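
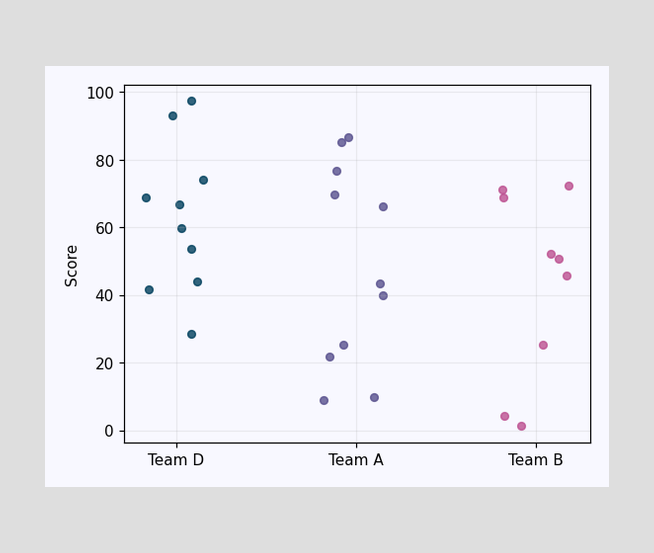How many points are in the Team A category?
11

Counting the markers in the Team A column gives 11.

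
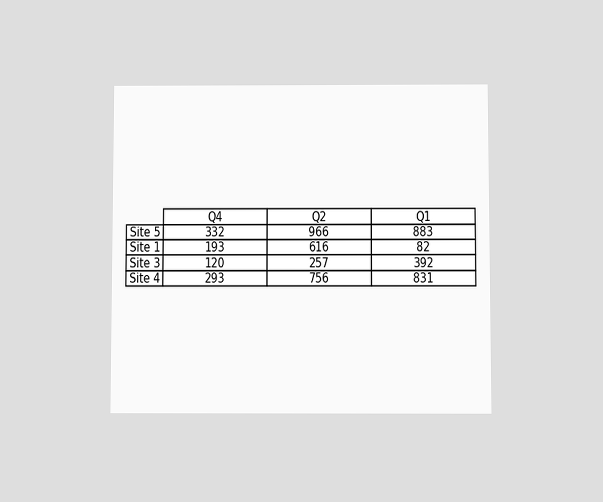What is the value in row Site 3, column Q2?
257

The chart is viewed slightly from below. The (Site 3, Q2) cell reads 257.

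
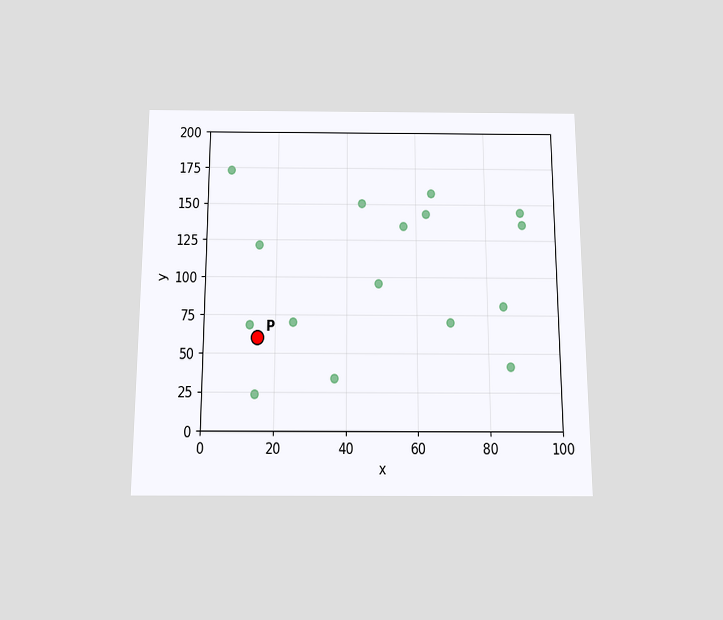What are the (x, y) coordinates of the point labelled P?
The chart is viewed slightly from below. Following the gridlines from P to each axis, P sits at (15, 60).

(15, 60)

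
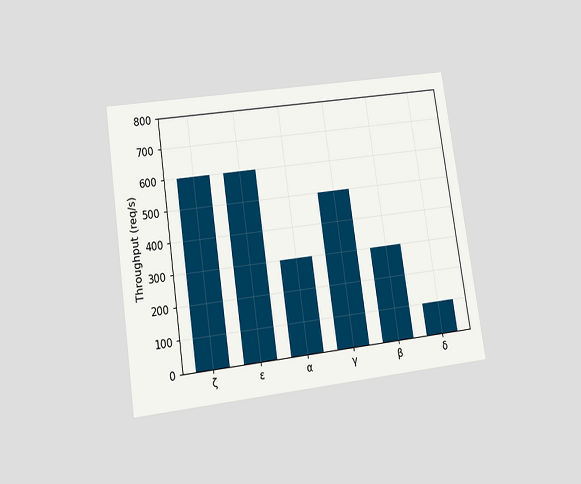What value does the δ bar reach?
The chart is tilted about 8° counter-clockwise and viewed slightly from below. Reading along the chart's y-axis, the δ bar reaches 100req/s.

100req/s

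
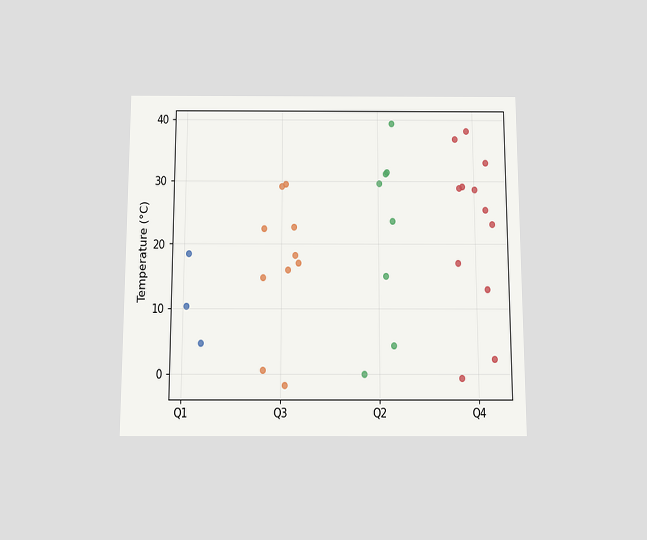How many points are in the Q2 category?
8

The chart is viewed slightly from below. Counting the markers in the Q2 column gives 8.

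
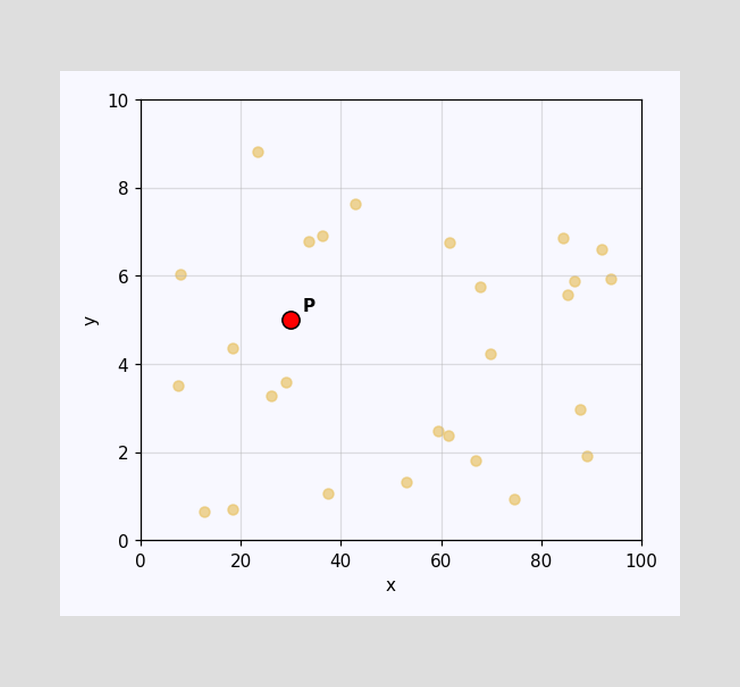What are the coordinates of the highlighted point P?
Following the gridlines from P to each axis, P sits at (30, 5).

(30, 5)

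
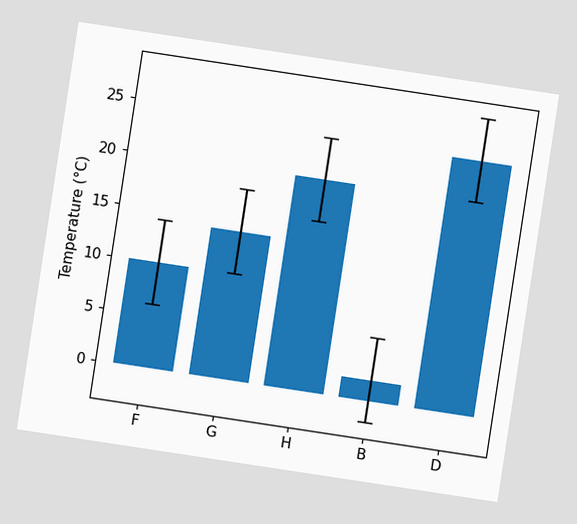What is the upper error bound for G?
The chart is tilted about 9° clockwise. The G bar's upper whisker reaches 18°C.

18°C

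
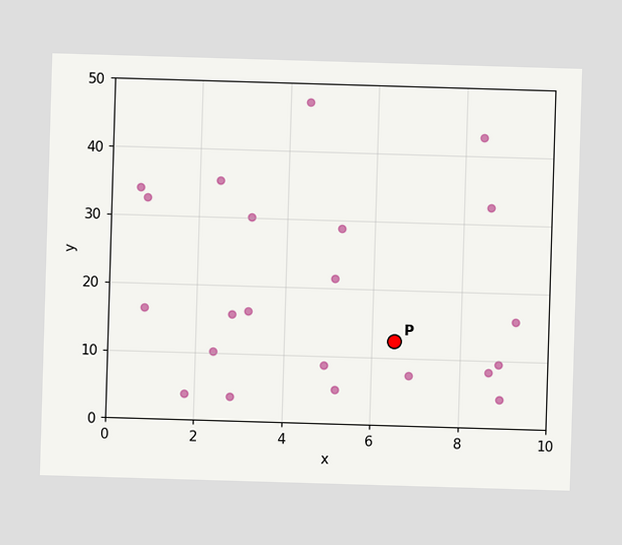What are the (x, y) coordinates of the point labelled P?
(6.5, 12.5)

Following the gridlines from P to each axis, P sits at (6.5, 12.5).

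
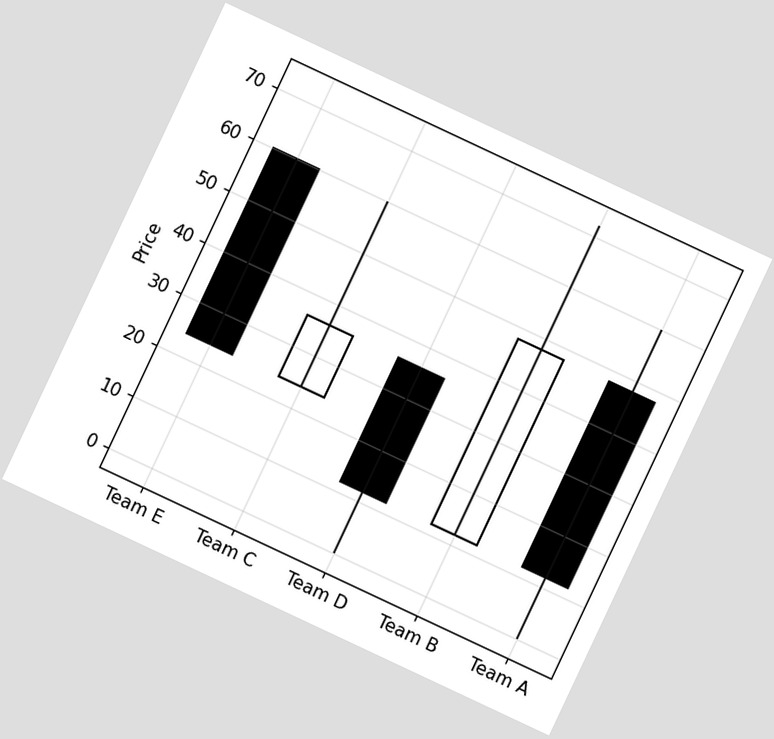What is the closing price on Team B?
48

The chart is tilted about 25° clockwise. The Team B candle closes at 48.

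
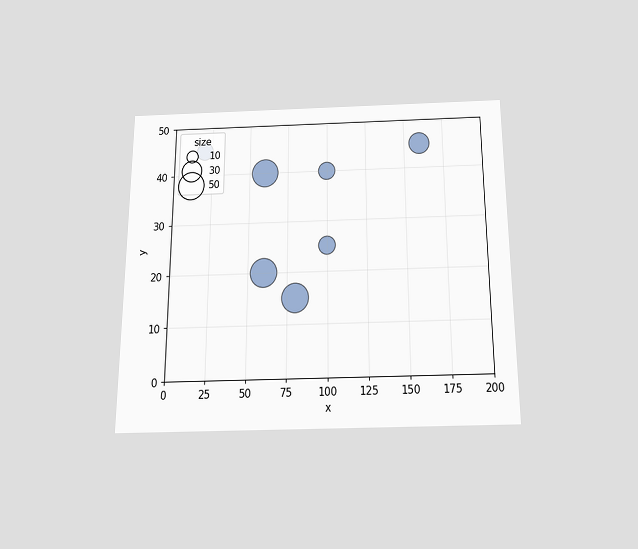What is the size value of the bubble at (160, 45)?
30

The chart is viewed slightly from below. Matching the bubble at (160, 45) against the size legend gives 30.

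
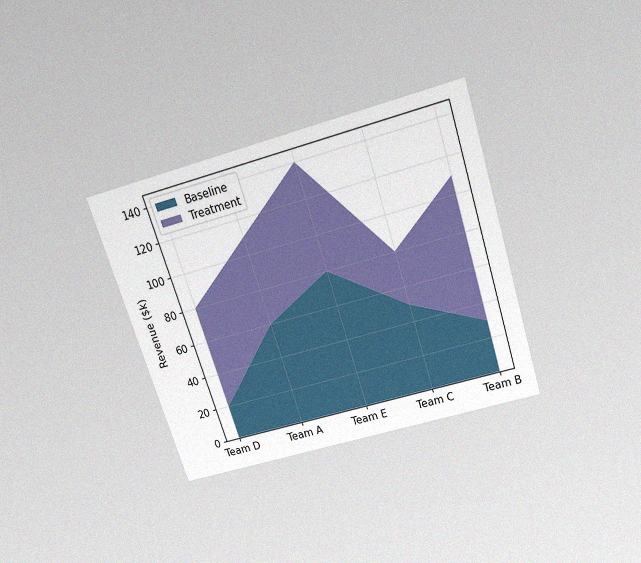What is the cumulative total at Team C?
$80k

The chart is tilted about 18° counter-clockwise and viewed slightly from above, with some photo noise. The stacked total at Team C reaches $80k.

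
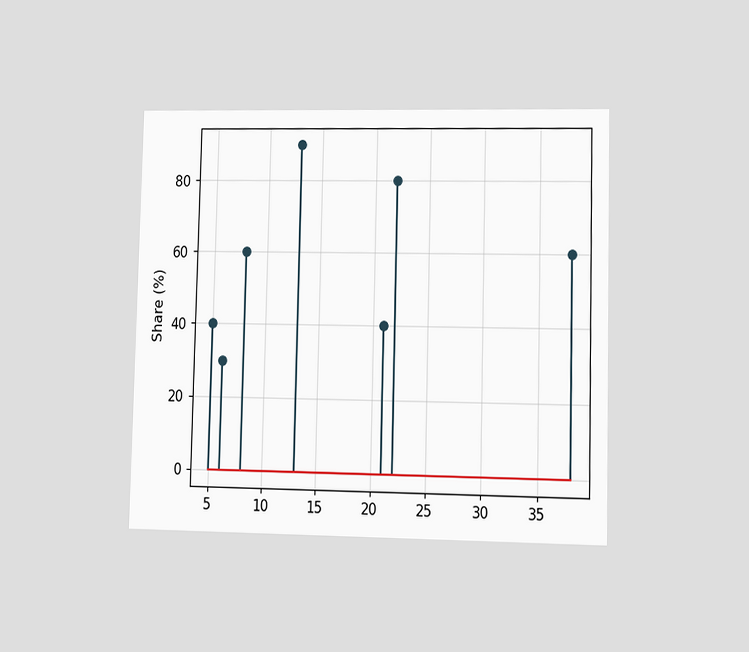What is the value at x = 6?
The chart is viewed at a slight angle. The stem at x=6 reaches 30%.

30%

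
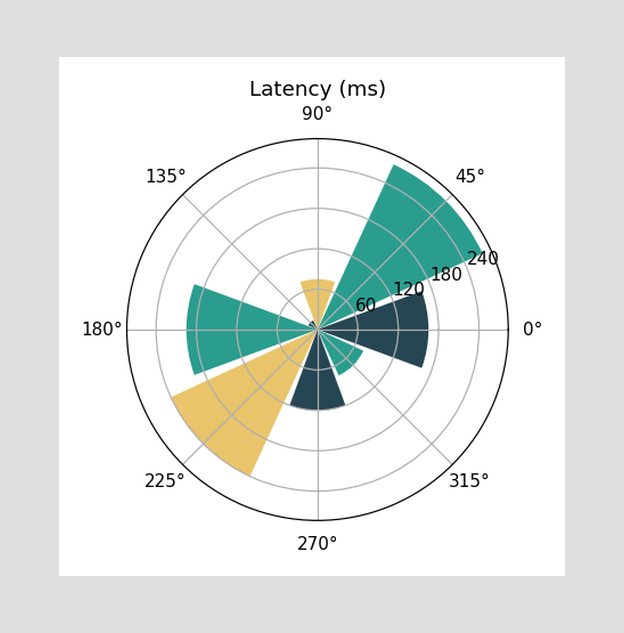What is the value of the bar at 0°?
165ms

The bar at 0° reaches 165ms on the radial axis.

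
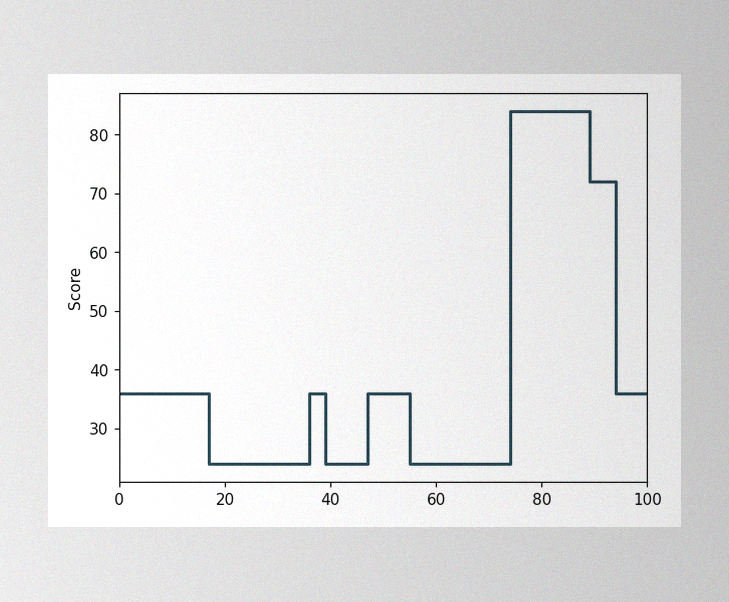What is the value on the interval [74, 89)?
84

The image has some photo noise and uneven lighting. On [74, 89) the step sits at 84.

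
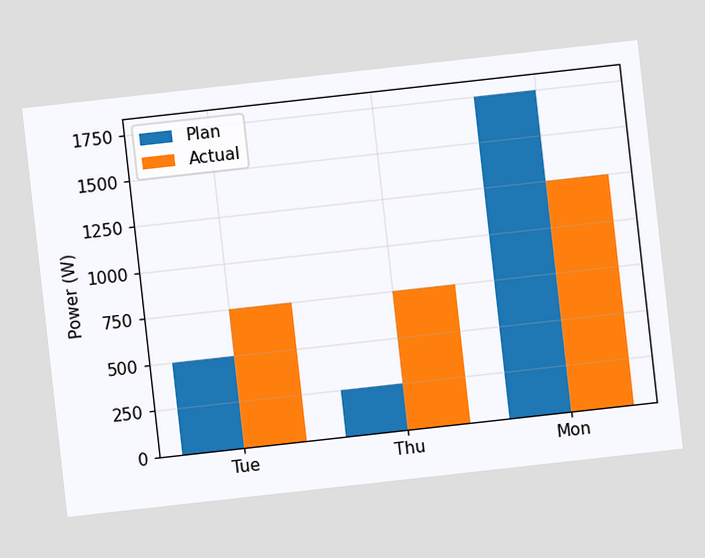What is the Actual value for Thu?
The chart is tilted about 6° counter-clockwise. The Actual bar at Thu reaches 750W on the y-axis.

750W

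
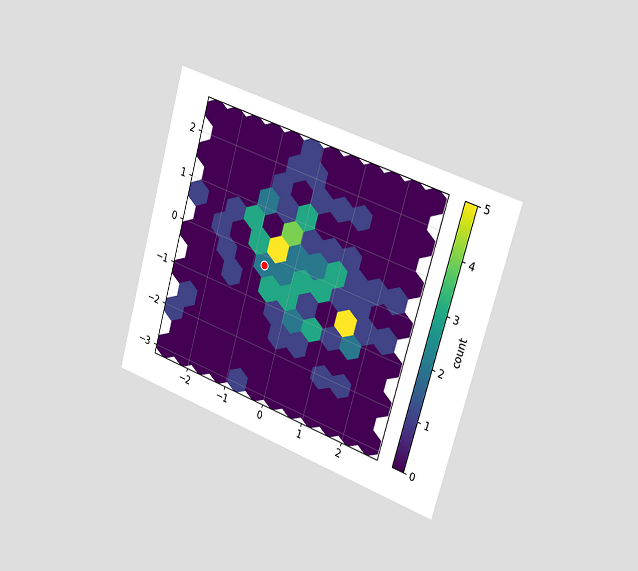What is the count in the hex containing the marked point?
2

The chart is tilted about 16° clockwise and viewed slightly from the right. The marked hex reads 2 on the colorbar.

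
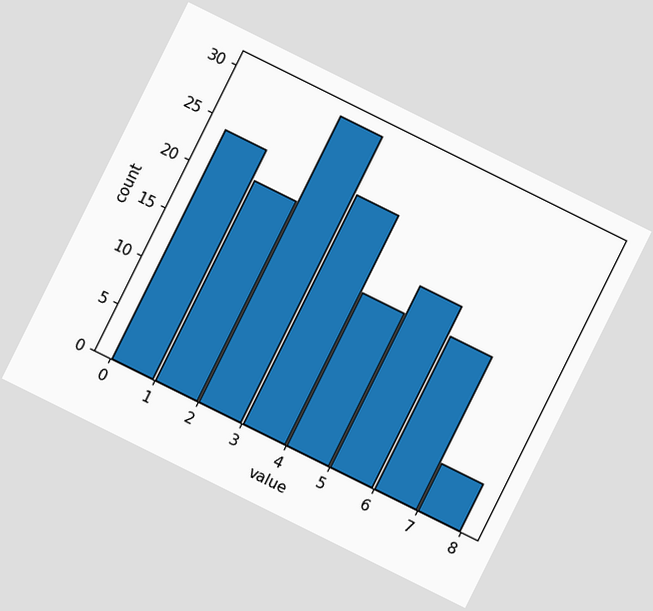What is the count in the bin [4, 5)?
16

The chart is tilted about 26° clockwise. The [4, 5) bin has height 16.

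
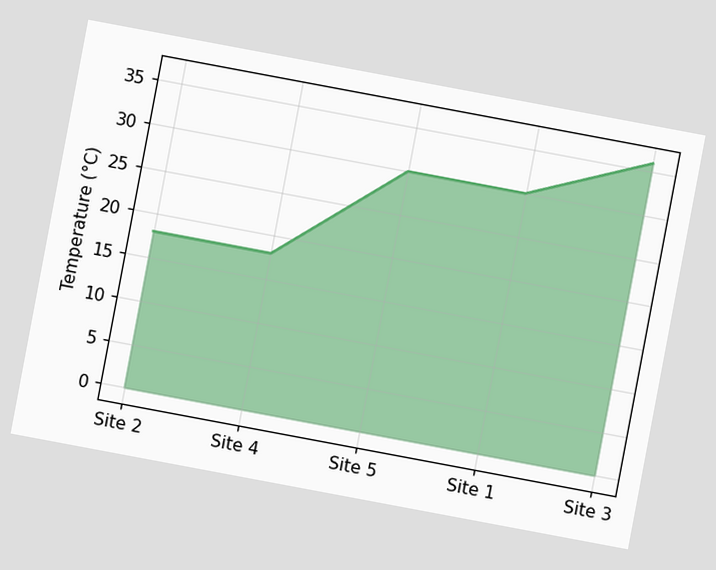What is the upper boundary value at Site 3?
The chart is tilted about 11° clockwise. At Site 3 the upper boundary is at 36°C.

36°C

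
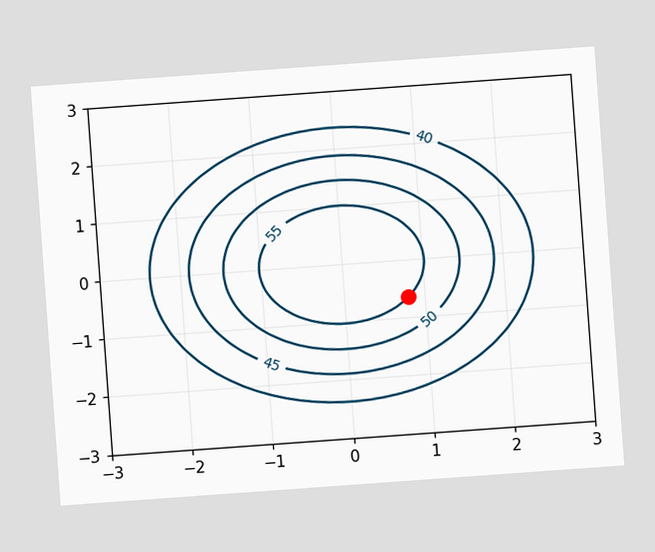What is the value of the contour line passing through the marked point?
The chart is tilted about 4° counter-clockwise. The marked point sits on the contour labelled 55.

55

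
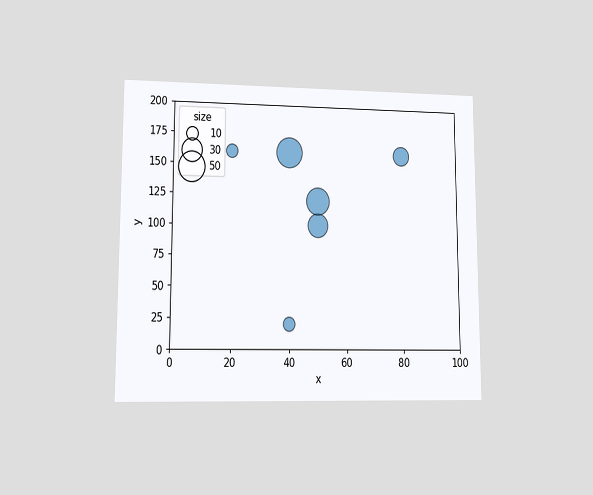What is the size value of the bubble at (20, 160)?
10

The chart is viewed at a slight angle. Matching the bubble at (20, 160) against the size legend gives 10.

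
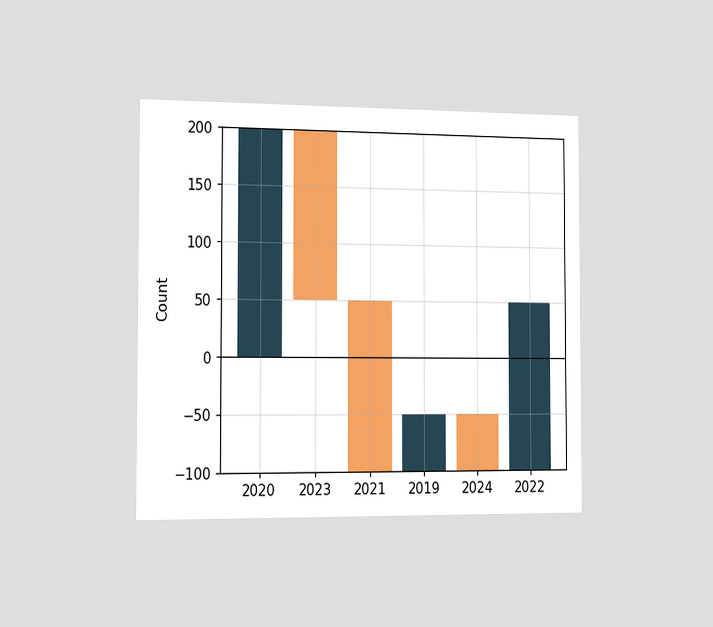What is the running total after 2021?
The chart is viewed slightly from the left. After 2021 the running total reaches -100.

-100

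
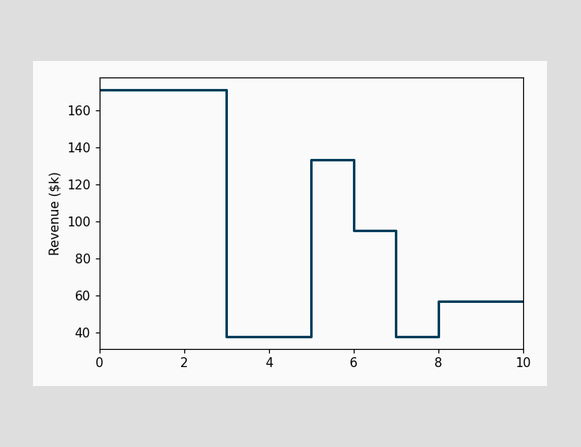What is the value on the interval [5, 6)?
$133k

On [5, 6) the step sits at $133k.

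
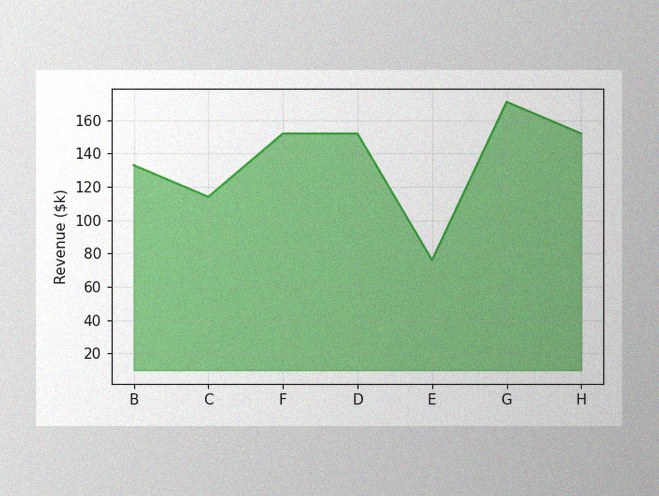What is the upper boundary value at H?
$152k

The image has some photo noise and uneven lighting. At H the upper boundary is at $152k.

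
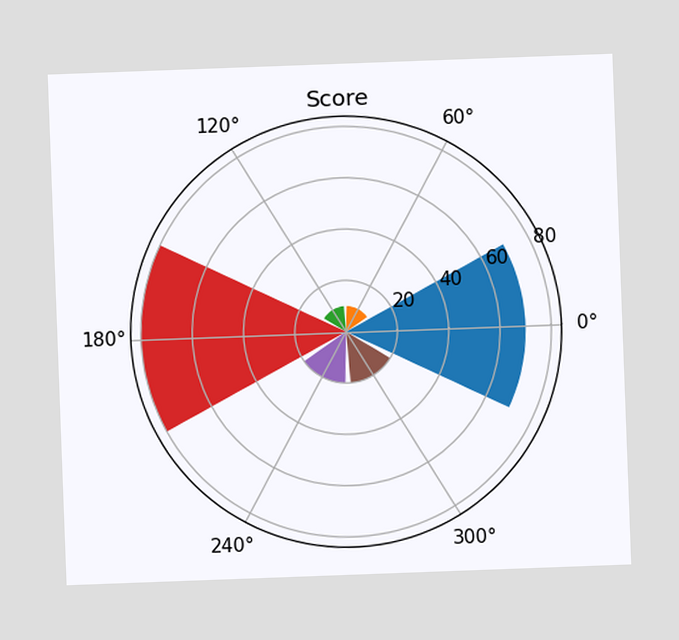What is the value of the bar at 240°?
The chart is tilted about 2° counter-clockwise. The bar at 240° reaches 20 on the radial axis.

20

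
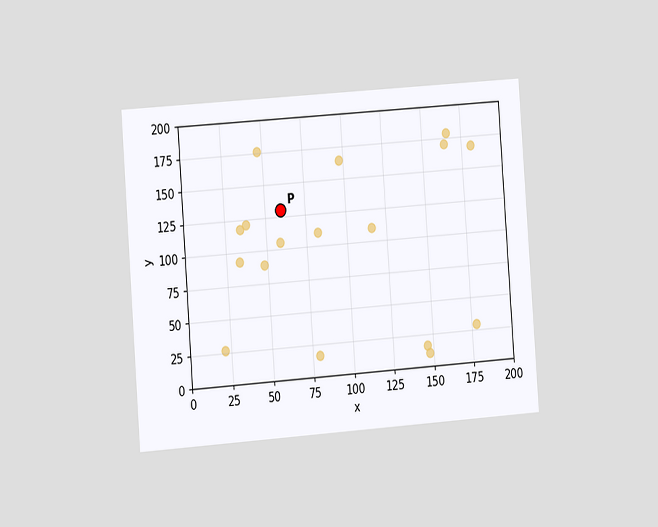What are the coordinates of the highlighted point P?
(60, 130)

The chart is tilted about 4° counter-clockwise and viewed slightly from the left. Following the gridlines from P to each axis, P sits at (60, 130).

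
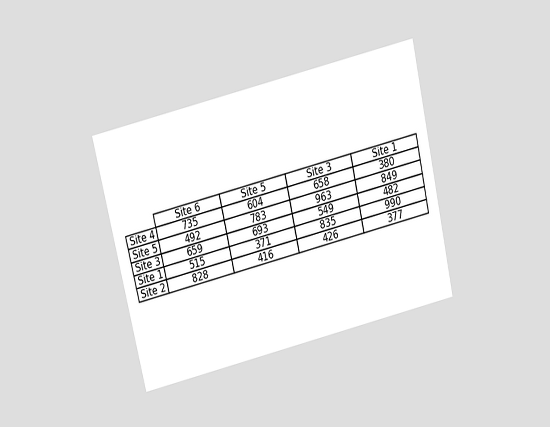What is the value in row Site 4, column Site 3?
The chart is tilted about 13° counter-clockwise and viewed slightly from above. The (Site 4, Site 3) cell reads 658.

658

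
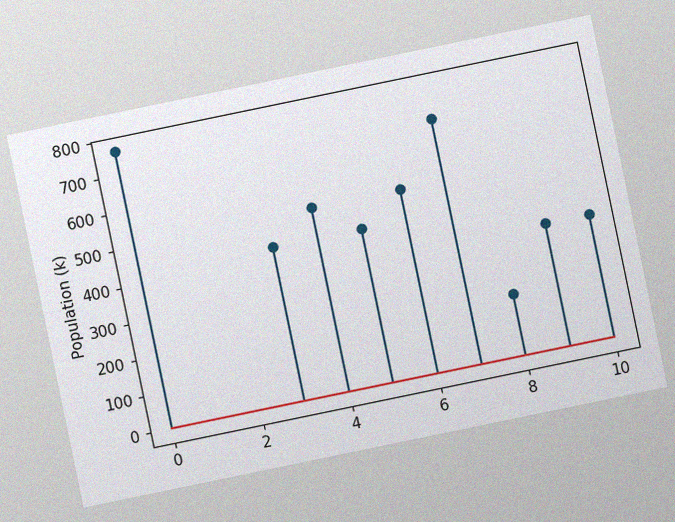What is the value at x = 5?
The chart is tilted about 12° counter-clockwise, with some photo noise. The stem at x=5 reaches 425k.

425k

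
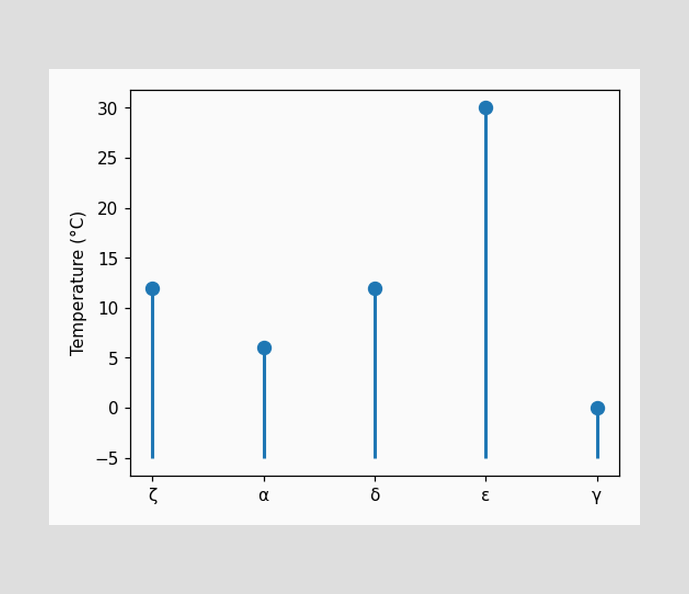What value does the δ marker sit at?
The δ marker sits at 12°C.

12°C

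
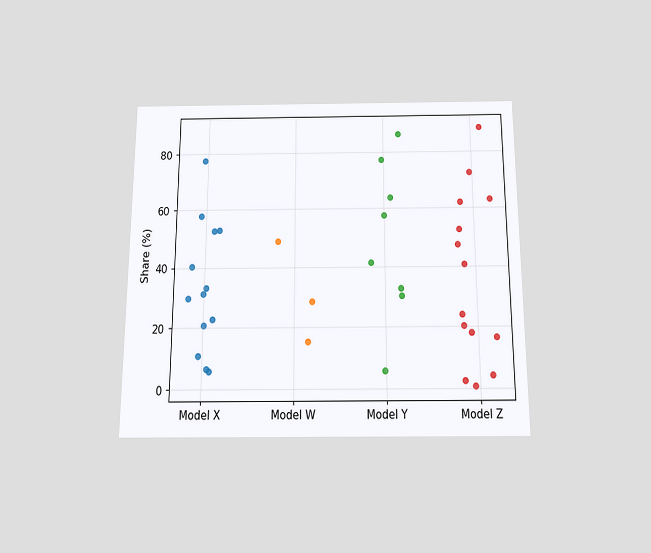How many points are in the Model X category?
The chart is viewed slightly from below. Counting the markers in the Model X column gives 13.

13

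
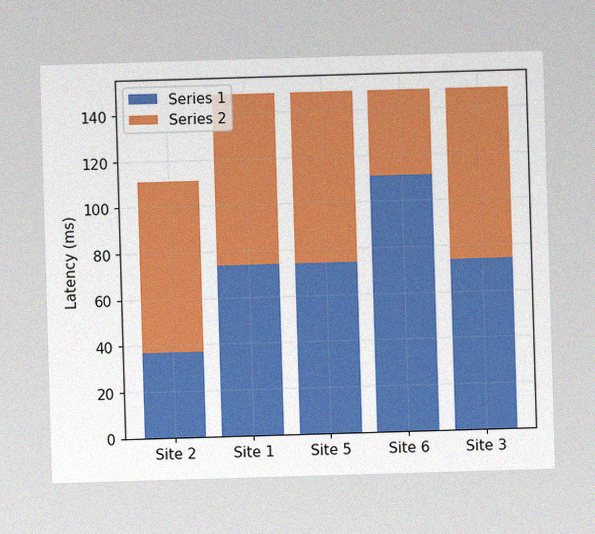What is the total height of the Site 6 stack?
148ms

The image has some photo noise and uneven lighting. The Site 6 stack's top reaches 148ms on the y-axis.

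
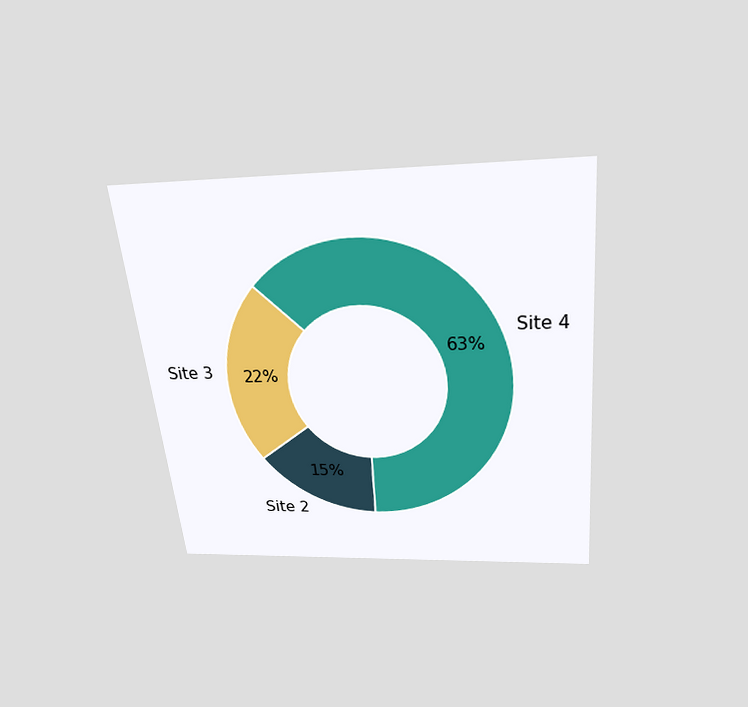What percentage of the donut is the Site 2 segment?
The chart is tilted about 6° counter-clockwise and viewed slightly from above. The Site 2 segment takes up 15% of the ring.

15%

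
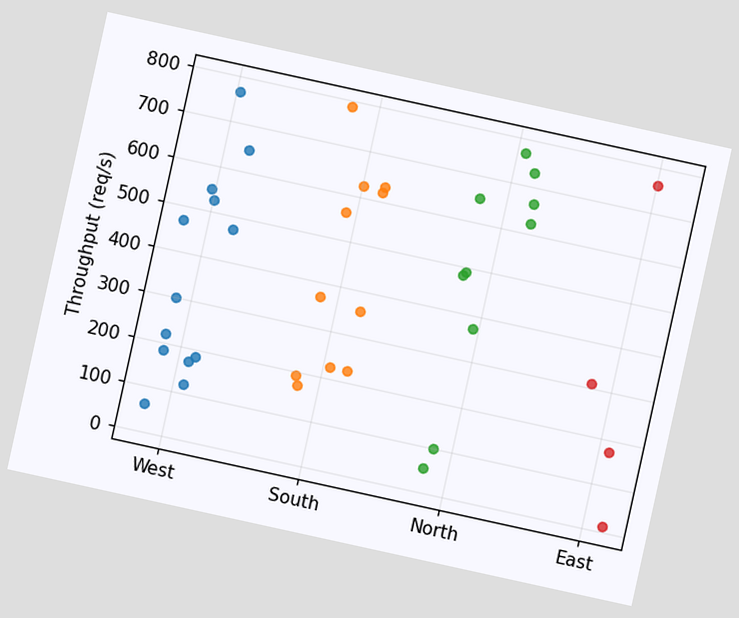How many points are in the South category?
The chart is tilted about 12° clockwise. Counting the markers in the South column gives 11.

11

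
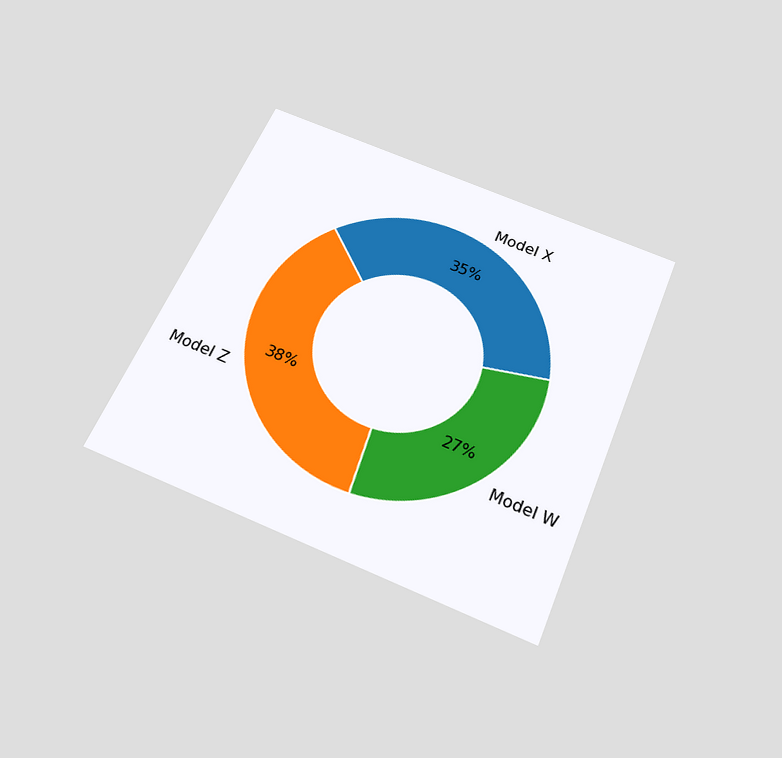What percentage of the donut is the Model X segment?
The chart is tilted about 23° clockwise and viewed slightly from below. The Model X segment takes up 35% of the ring.

35%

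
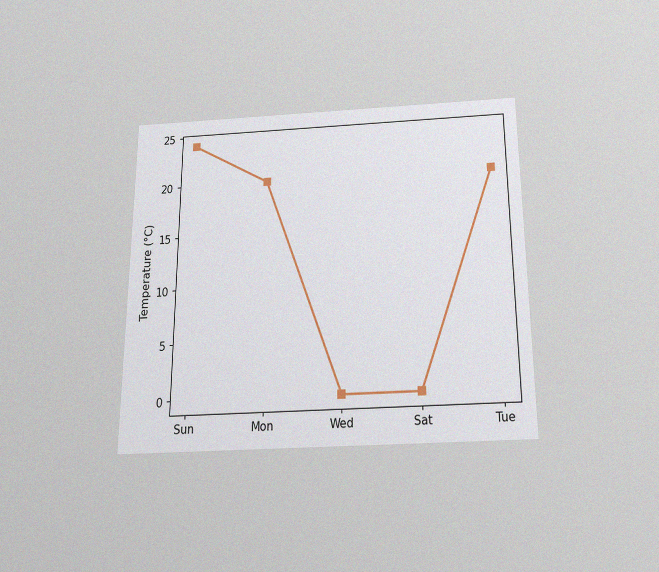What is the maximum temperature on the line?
24°C

The chart is viewed slightly from below, with some photo noise. The highest point is at Sun, and reading across to the y-axis gives 24°C.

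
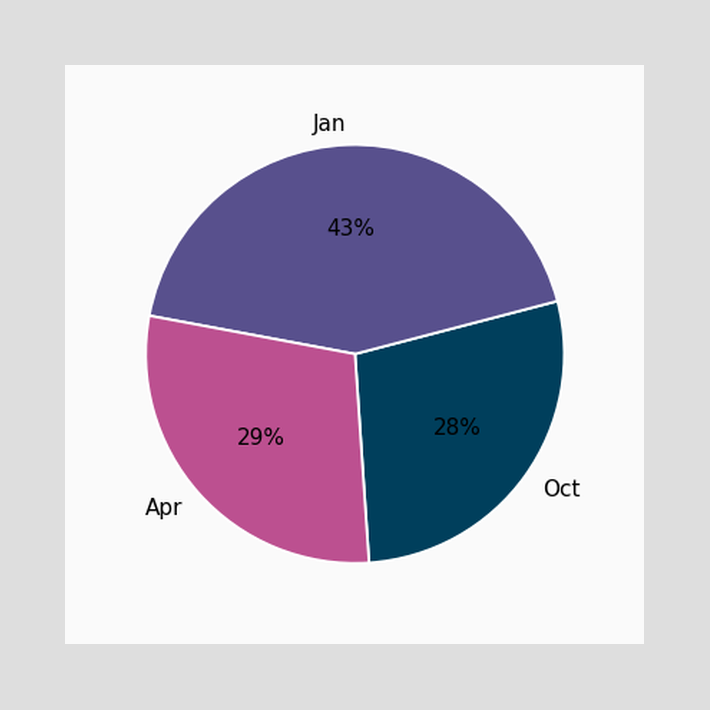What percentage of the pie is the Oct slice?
28%

The Oct slice takes up 28% of the pie.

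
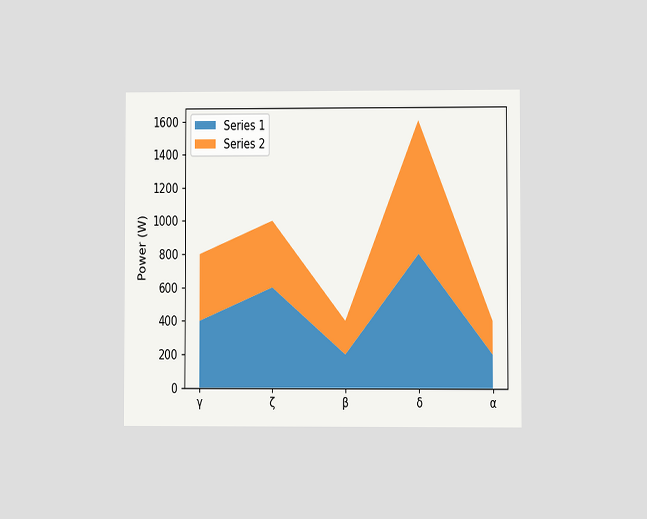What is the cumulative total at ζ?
The chart is viewed at a slight angle. The stacked total at ζ reaches 1000W.

1000W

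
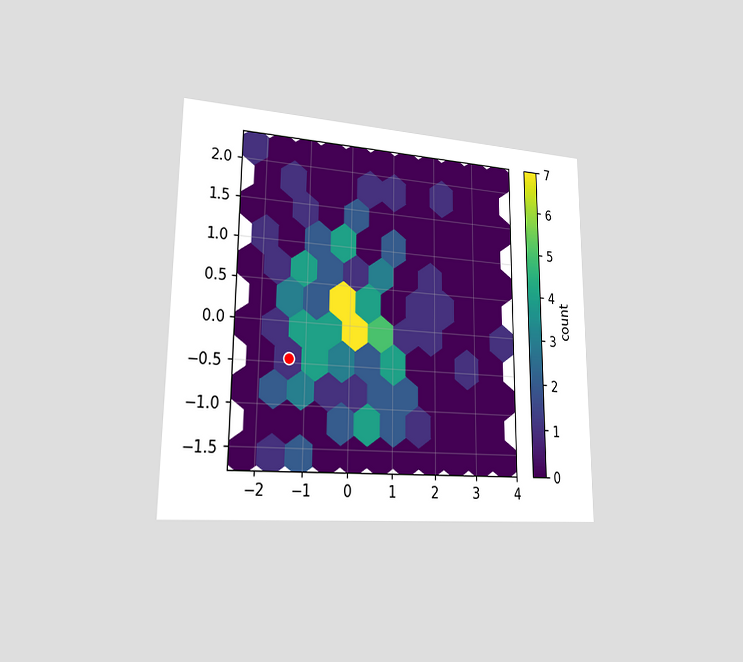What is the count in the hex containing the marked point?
1

The chart is viewed slightly from the left. The marked hex reads 1 on the colorbar.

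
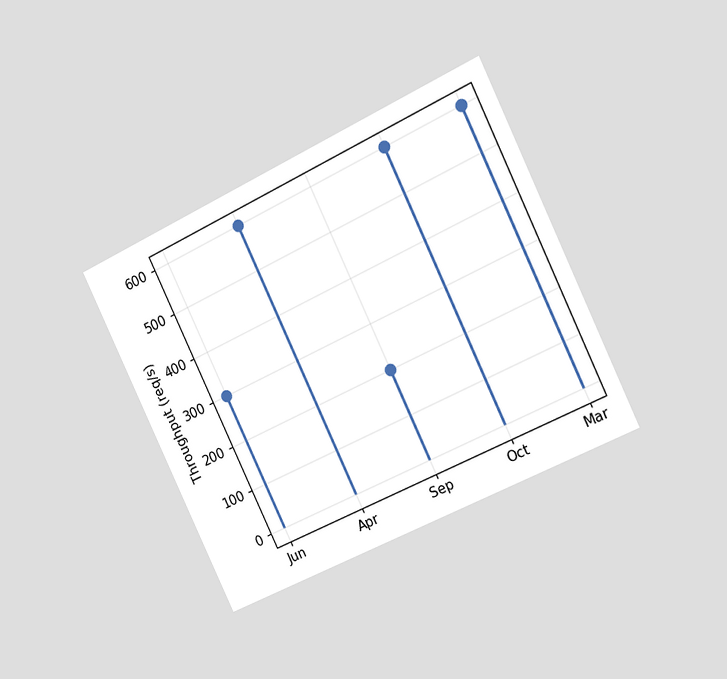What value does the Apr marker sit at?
600req/s

The chart is tilted about 25° counter-clockwise and viewed slightly from the right. The Apr marker sits at 600req/s.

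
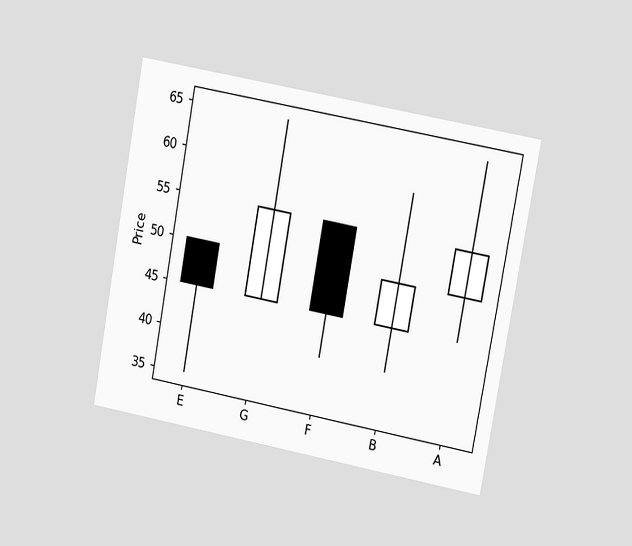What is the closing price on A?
The chart is tilted about 10° clockwise and viewed at a slight angle. The A candle closes at 55.

55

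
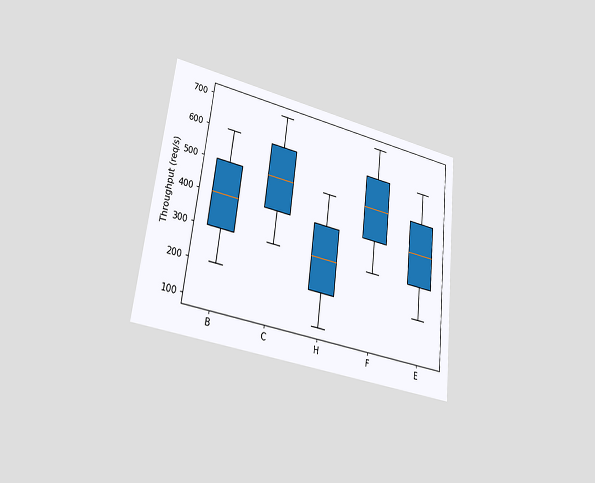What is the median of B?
400req/s

The chart is tilted about 7° clockwise and viewed at a slight angle. The median line in the B box sits at 400req/s.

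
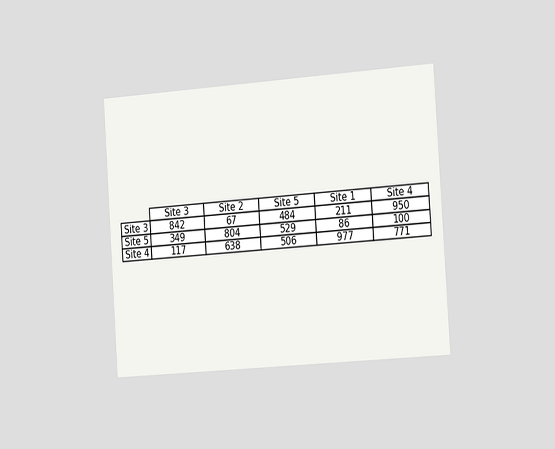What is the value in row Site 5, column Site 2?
804

The chart is tilted about 4° counter-clockwise and viewed slightly from the right. The (Site 5, Site 2) cell reads 804.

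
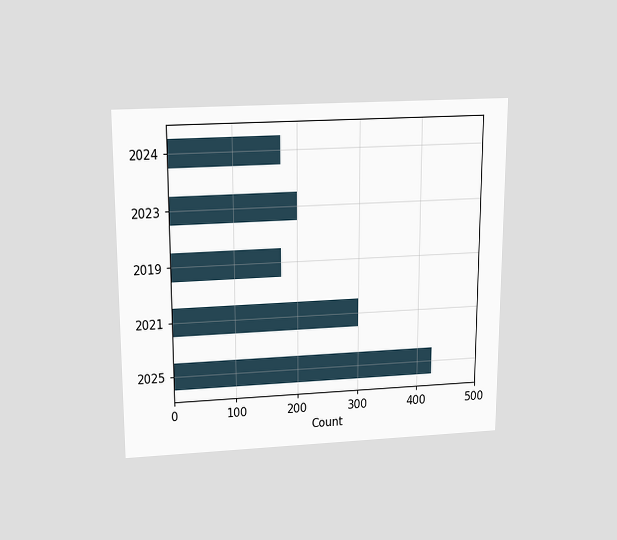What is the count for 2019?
175

The chart is viewed slightly from above. Reading along the chart's x-axis, the 2019 bar reaches 175.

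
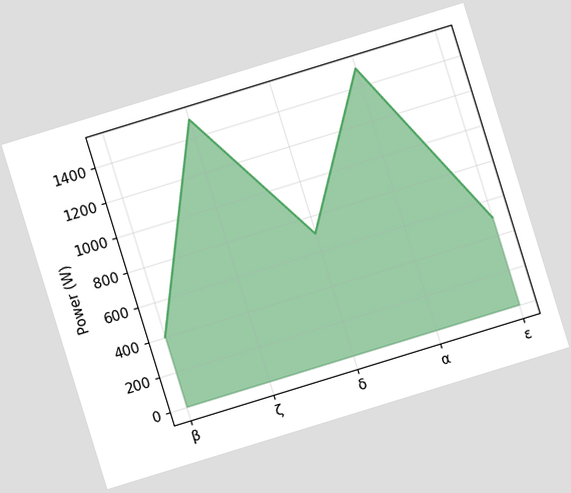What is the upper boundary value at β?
The chart is tilted about 17° counter-clockwise. At β the upper boundary is at 400W.

400W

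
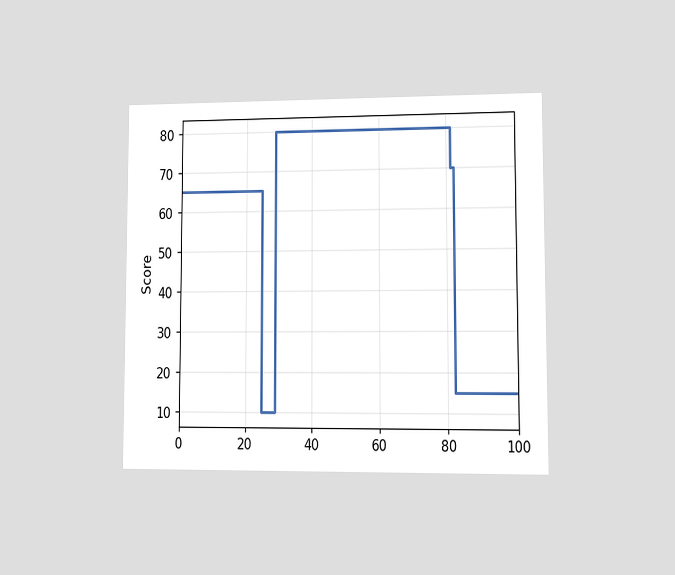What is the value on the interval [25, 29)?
The chart is viewed at a slight angle. On [25, 29) the step sits at 10.

10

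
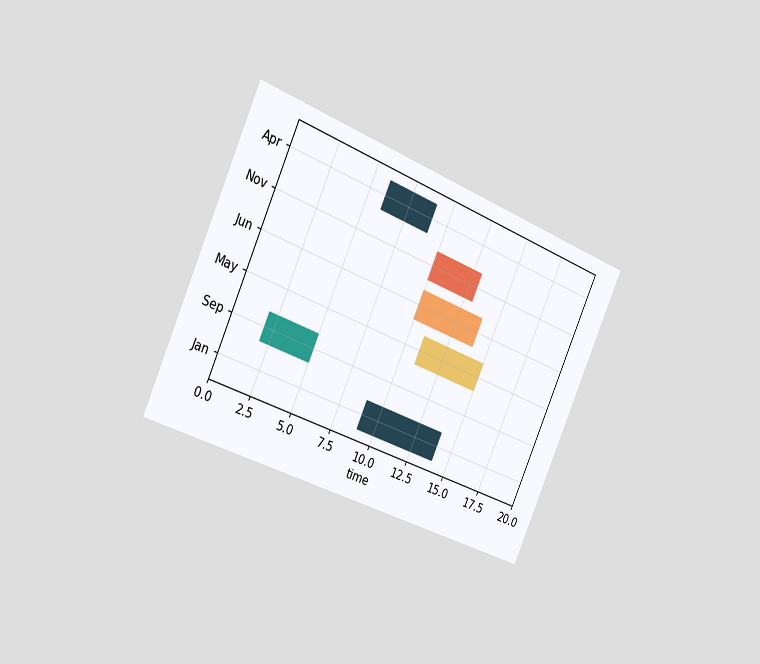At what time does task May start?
The chart is tilted about 24° clockwise and viewed slightly from the left. The May bar begins at t=11.

11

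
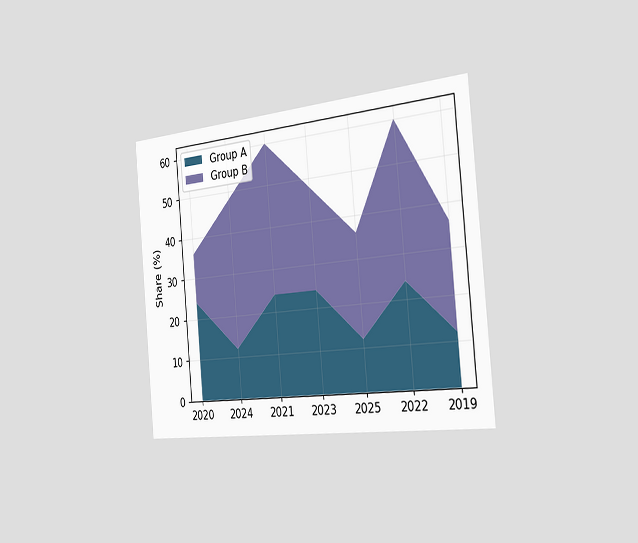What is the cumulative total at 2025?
The chart is tilted about 5° counter-clockwise and viewed slightly from the right. The stacked total at 2025 reaches 36%.

36%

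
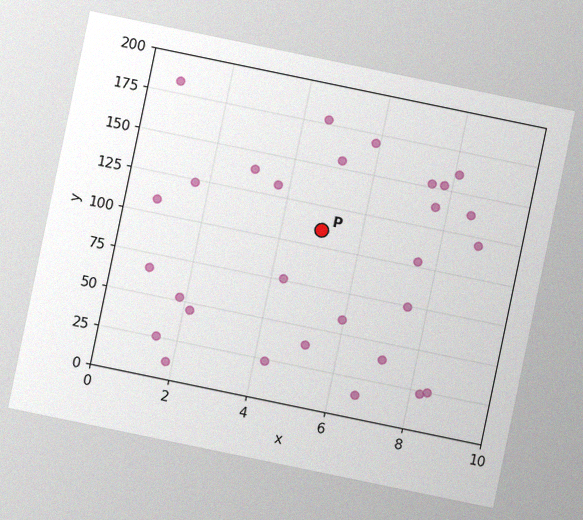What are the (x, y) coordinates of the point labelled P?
The chart is tilted about 12° clockwise, with some photo noise. Following the gridlines from P to each axis, P sits at (5, 110).

(5, 110)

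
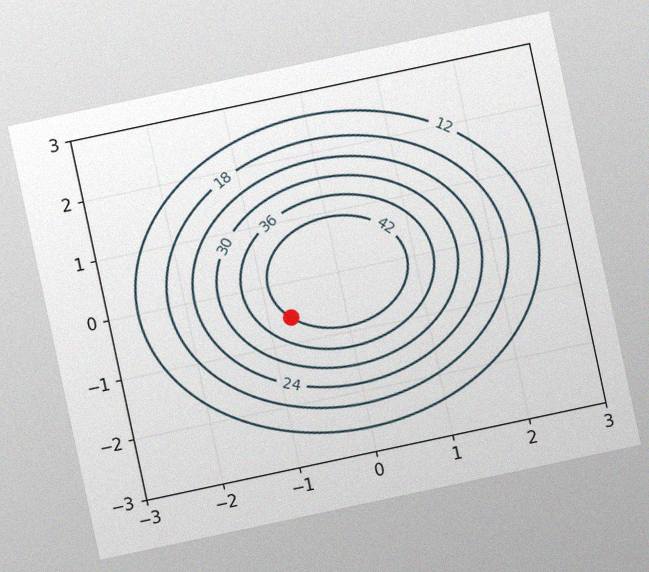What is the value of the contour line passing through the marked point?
The chart is tilted about 12° counter-clockwise, with some photo noise. The marked point sits on the contour labelled 42.

42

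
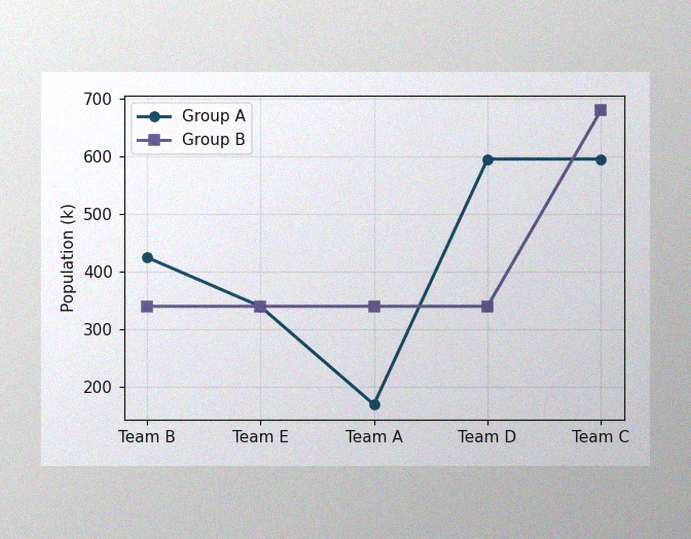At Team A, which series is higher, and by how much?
Group B, by 170k

The image has some photo noise and uneven lighting. At Team A, Group B sits above the other line by 170k.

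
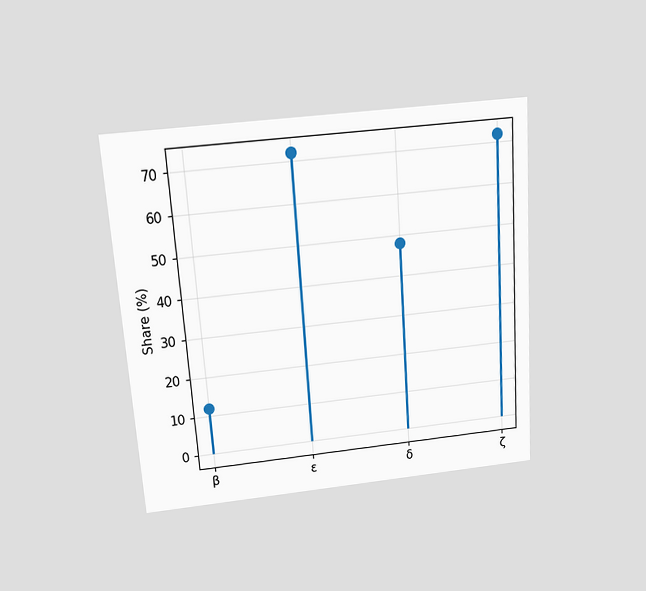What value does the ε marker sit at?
The chart is tilted about 4° counter-clockwise and viewed slightly from above. The ε marker sits at 72%.

72%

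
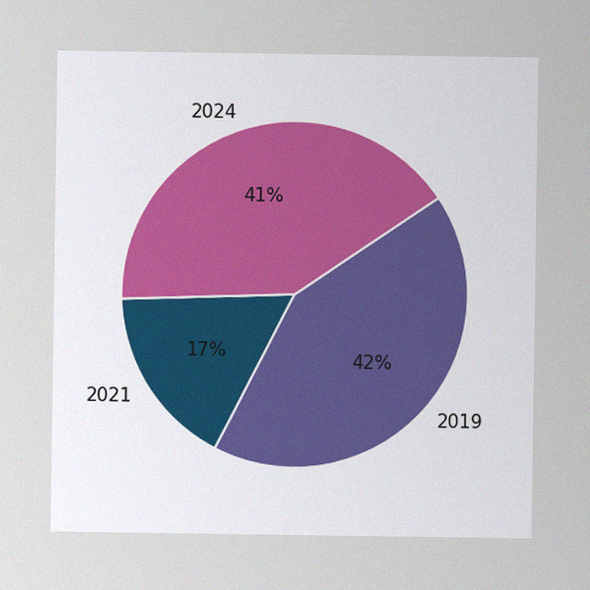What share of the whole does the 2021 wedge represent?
17%

The image has some photo noise and uneven lighting. The 2021 slice takes up 17% of the pie.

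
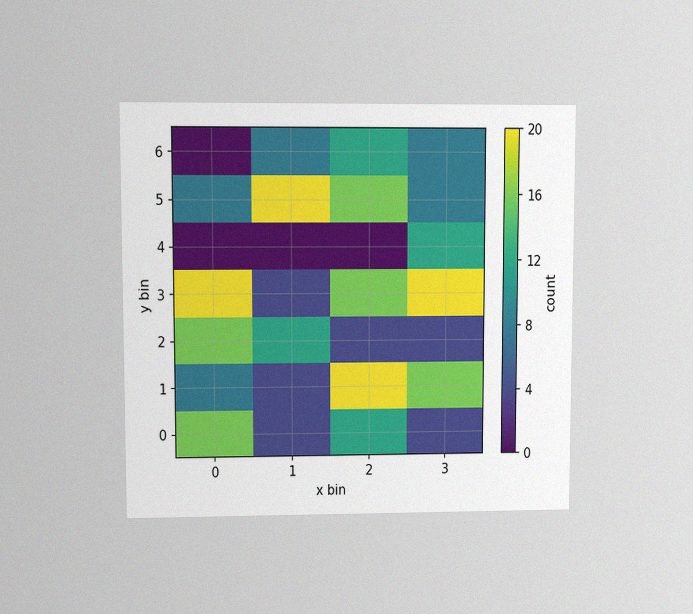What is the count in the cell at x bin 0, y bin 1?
The chart is viewed at a slight angle, with some photo noise. Matching the cell (0, 1) against the colorbar gives 8.

8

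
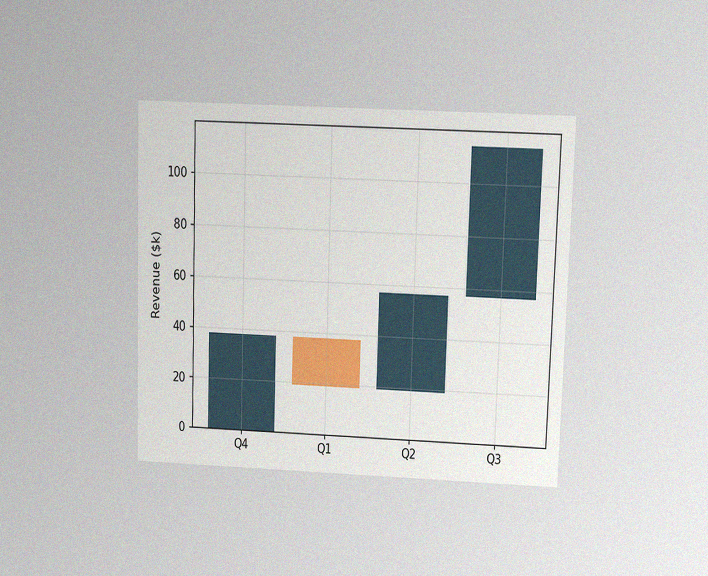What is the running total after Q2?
The chart is viewed at a slight angle, with some photo noise. After Q2 the running total reaches $57k.

$57k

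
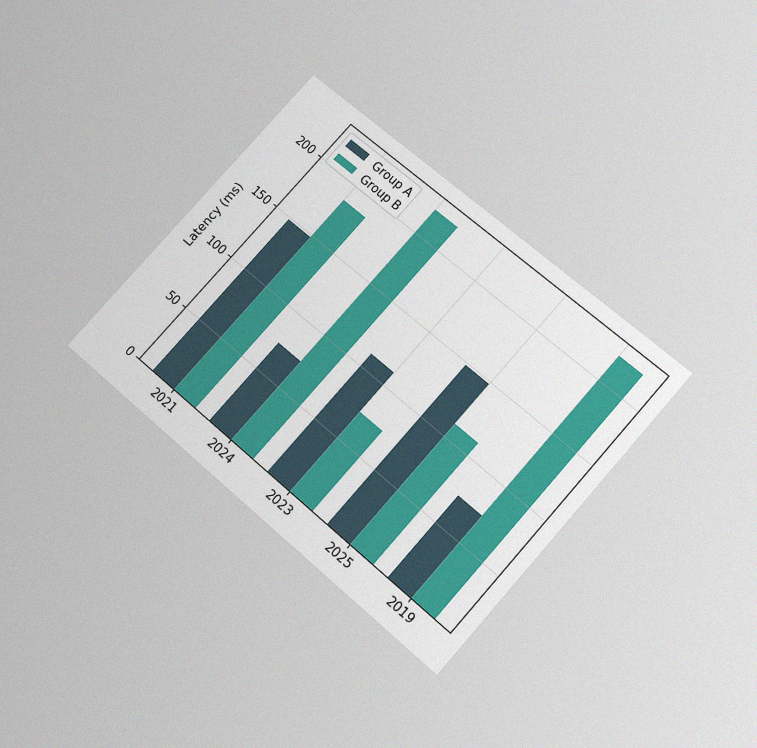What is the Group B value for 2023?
The chart is tilted about 42° clockwise and viewed slightly from below, with some photo noise. The Group B bar at 2023 reaches 74ms on the y-axis.

74ms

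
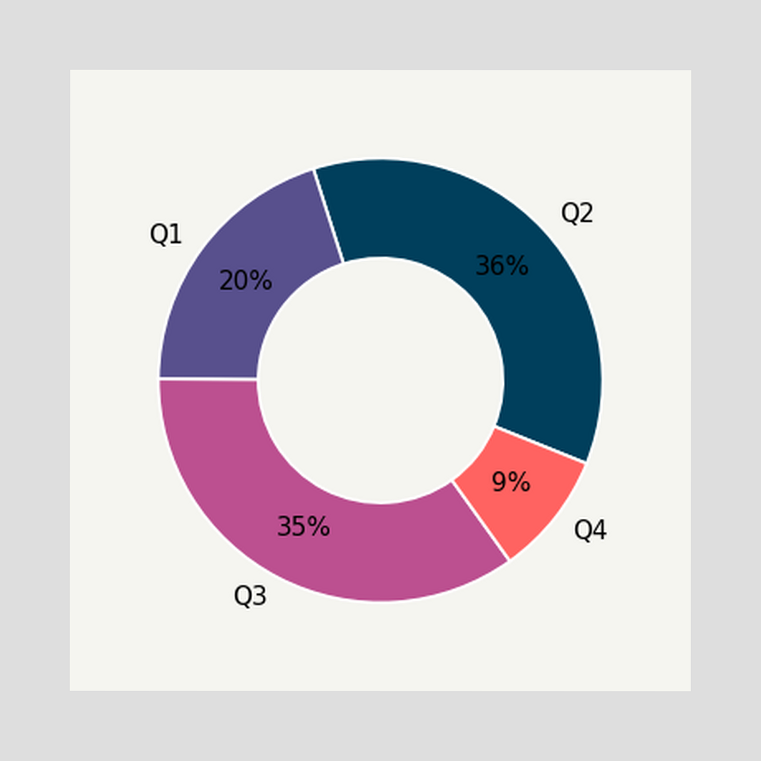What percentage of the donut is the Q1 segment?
The Q1 segment takes up 20% of the ring.

20%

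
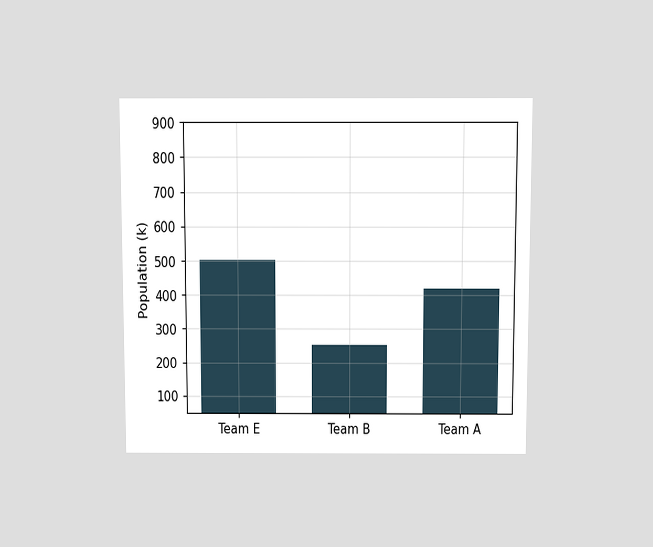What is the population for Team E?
The chart is viewed slightly from above. Reading along the chart's y-axis, the Team E bar reaches 504k.

504k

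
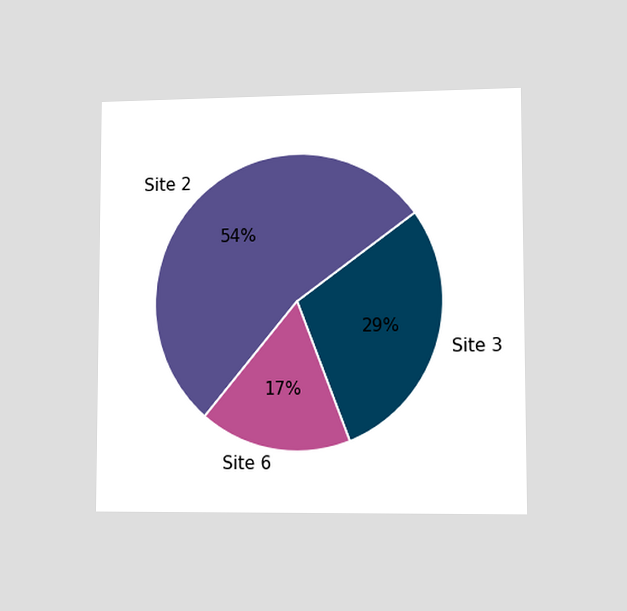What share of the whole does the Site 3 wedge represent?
The chart is viewed slightly from the right. The Site 3 slice takes up 29% of the pie.

29%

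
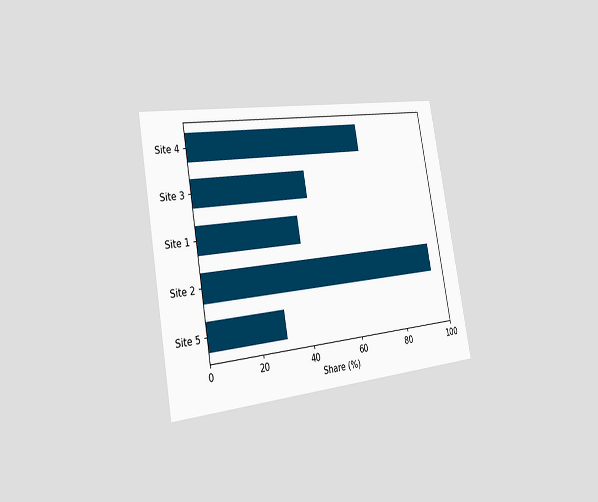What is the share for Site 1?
The chart is tilted about 10° counter-clockwise and viewed slightly from the left. Reading along the chart's x-axis, the Site 1 bar reaches 40%.

40%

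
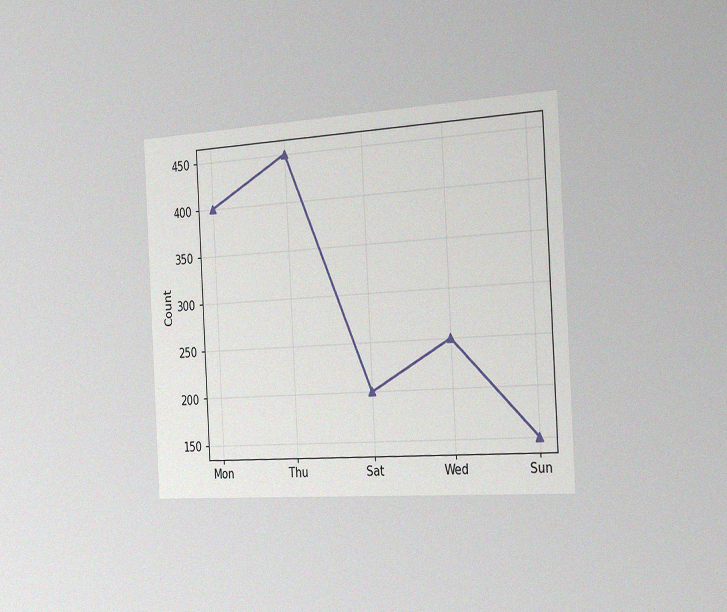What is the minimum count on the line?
The chart is tilted about 3° counter-clockwise and viewed slightly from the right, with some photo noise. The lowest point is at Sun, and reading across to the y-axis gives 150.

150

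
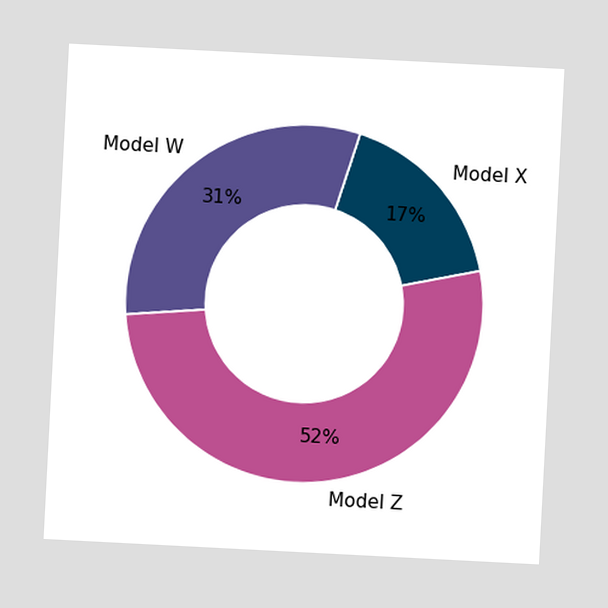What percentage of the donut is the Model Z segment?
52%

The chart is tilted about 3° clockwise. The Model Z segment takes up 52% of the ring.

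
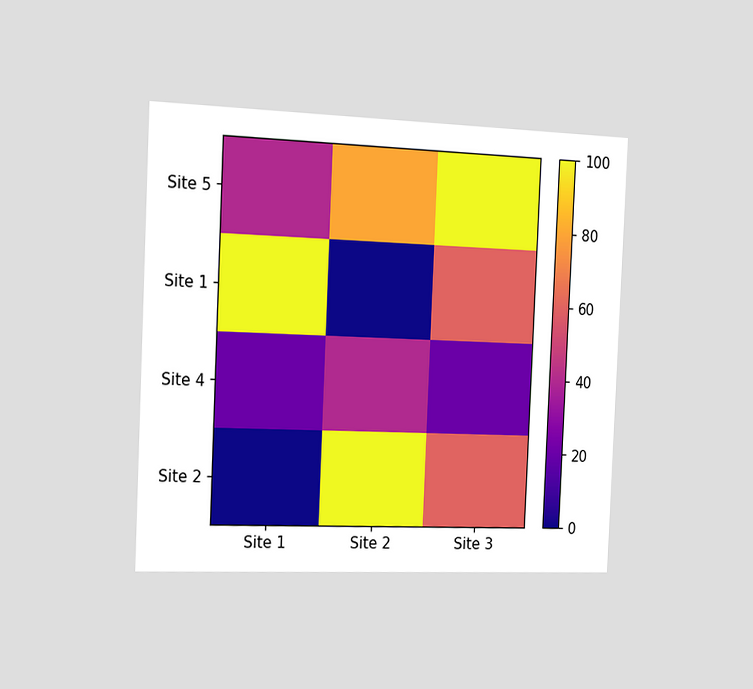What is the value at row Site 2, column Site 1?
0

The chart is tilted about 3° clockwise and viewed slightly from the left. Matching cell (Site 2, Site 1) against the colorbar gives 0.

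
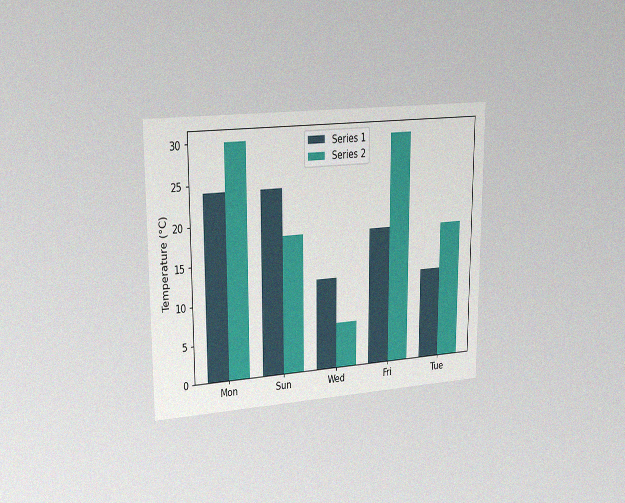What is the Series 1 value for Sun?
24°C

The chart is viewed slightly from the left, with some photo noise. The Series 1 bar at Sun reaches 24°C on the y-axis.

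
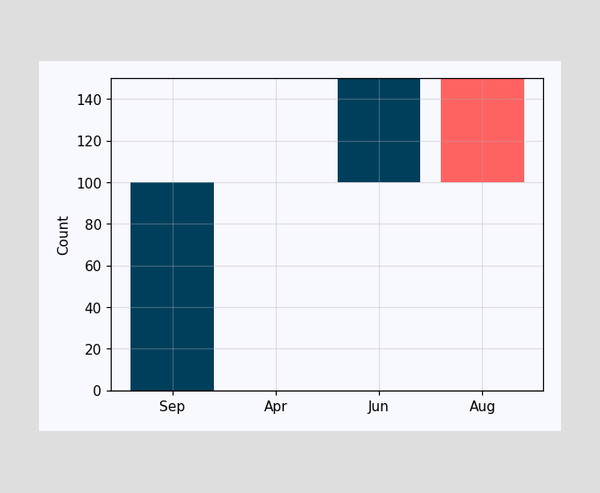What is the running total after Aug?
100

After Aug the running total reaches 100.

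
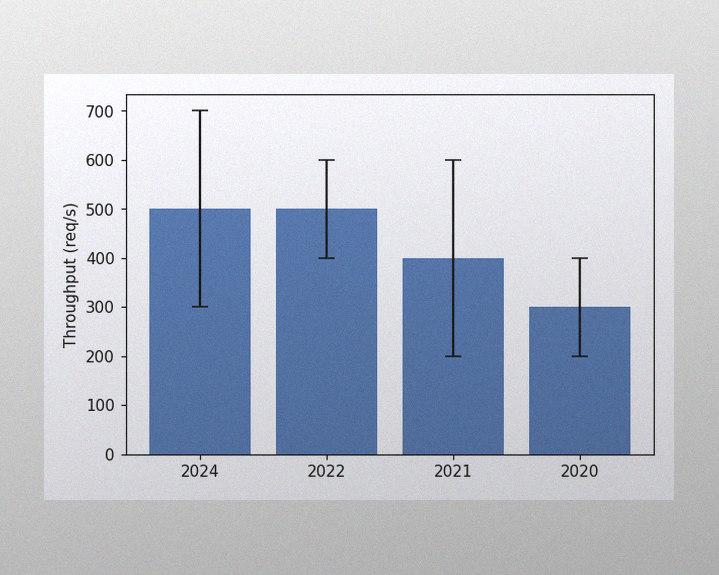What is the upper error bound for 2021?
The image has some photo noise and uneven lighting. The 2021 bar's upper whisker reaches 600req/s.

600req/s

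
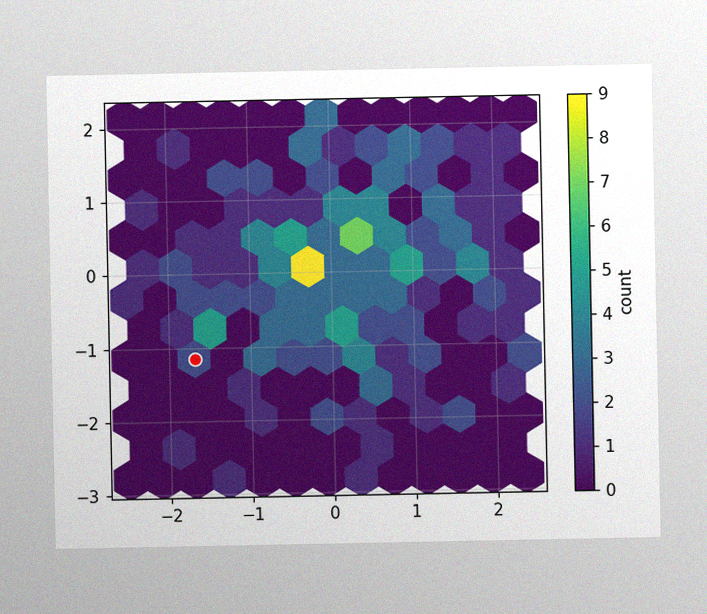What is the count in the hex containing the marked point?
The image has some photo noise and uneven lighting. The marked hex reads 2 on the colorbar.

2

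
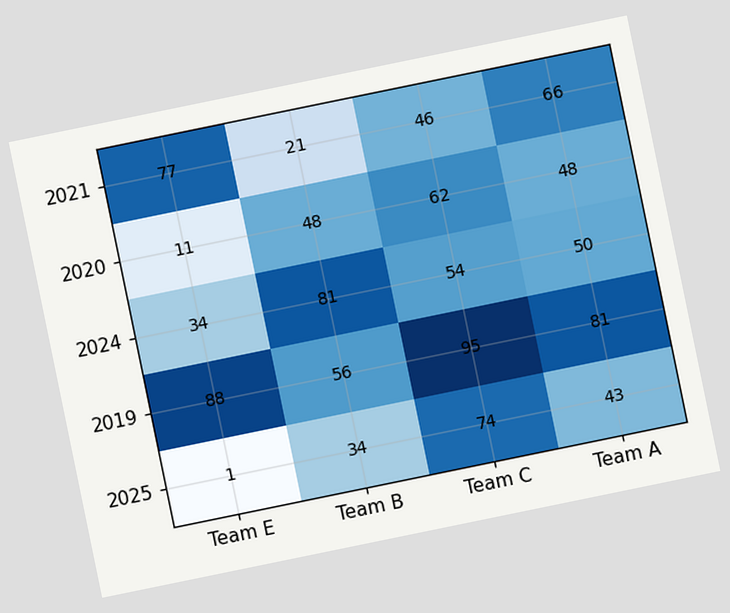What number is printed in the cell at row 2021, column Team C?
46

The chart is tilted about 12° counter-clockwise. The (2021, Team C) cell reads 46.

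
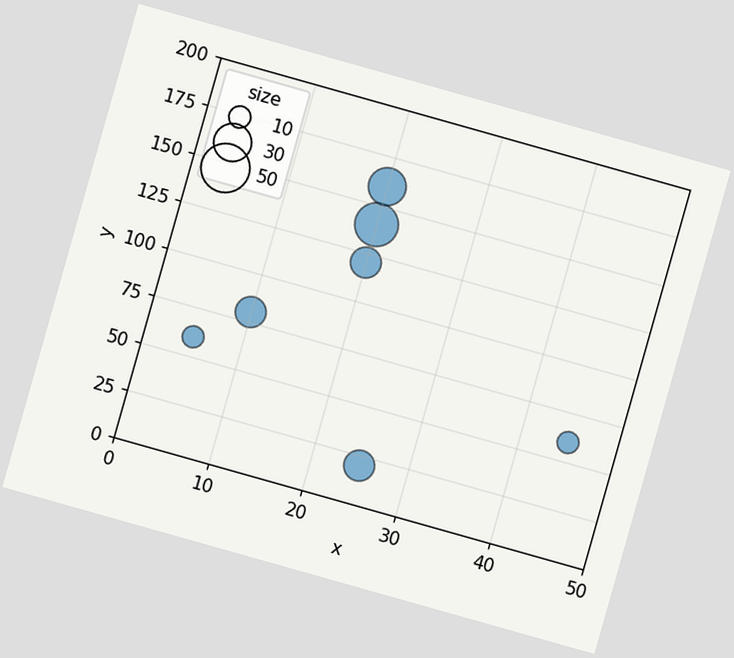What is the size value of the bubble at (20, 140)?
The chart is tilted about 16° clockwise. Matching the bubble at (20, 140) against the size legend gives 40.

40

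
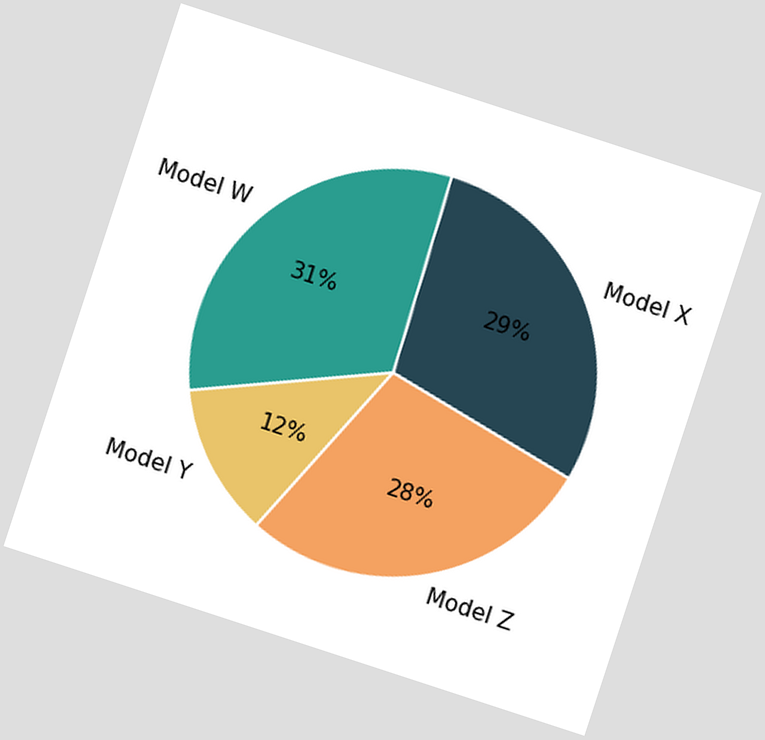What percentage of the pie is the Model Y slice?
12%

The chart is tilted about 18° clockwise. The Model Y slice takes up 12% of the pie.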